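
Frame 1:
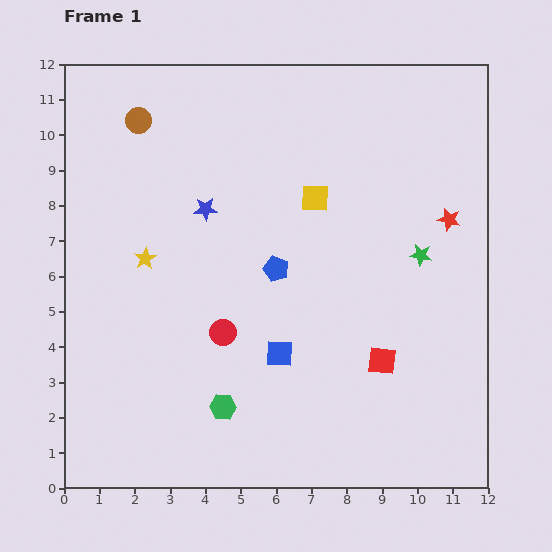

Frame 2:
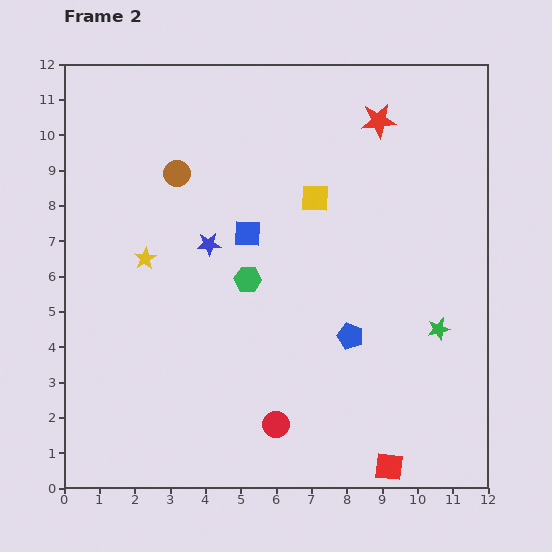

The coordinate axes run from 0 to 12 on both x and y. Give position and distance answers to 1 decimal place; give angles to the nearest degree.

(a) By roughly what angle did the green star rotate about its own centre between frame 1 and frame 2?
22° counter-clockwise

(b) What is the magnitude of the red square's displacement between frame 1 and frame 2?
3.0

The red square moved from (9.0, 3.6) to (9.2, 0.6), a distance of √(0.2² + 3.0²) ≈ 3.0.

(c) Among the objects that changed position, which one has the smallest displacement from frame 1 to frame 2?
the blue star

(moved 1.0)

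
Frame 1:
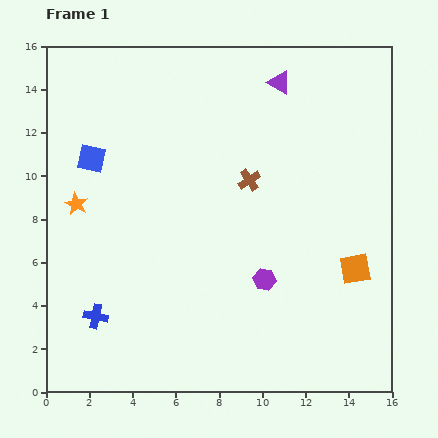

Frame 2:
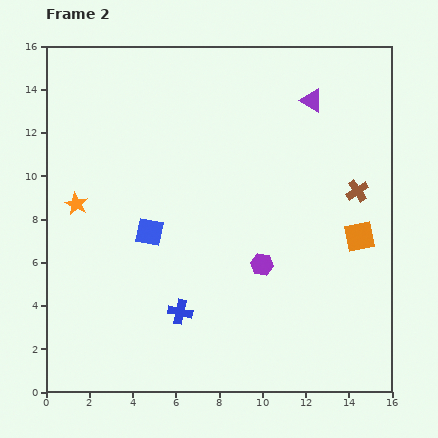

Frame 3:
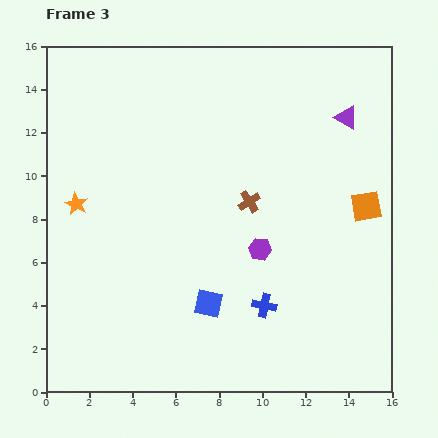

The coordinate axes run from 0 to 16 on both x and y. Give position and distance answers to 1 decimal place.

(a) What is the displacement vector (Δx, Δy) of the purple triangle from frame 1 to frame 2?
(1.5, -0.8)

The purple triangle was at (10.8, 14.3) in frame 1 and (12.3, 13.5) in frame 2.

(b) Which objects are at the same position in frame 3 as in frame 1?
the orange star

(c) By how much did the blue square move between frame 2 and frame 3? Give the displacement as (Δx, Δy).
(2.7, -3.3)

The blue square was at (4.8, 7.4) in frame 2 and (7.5, 4.1) in frame 3.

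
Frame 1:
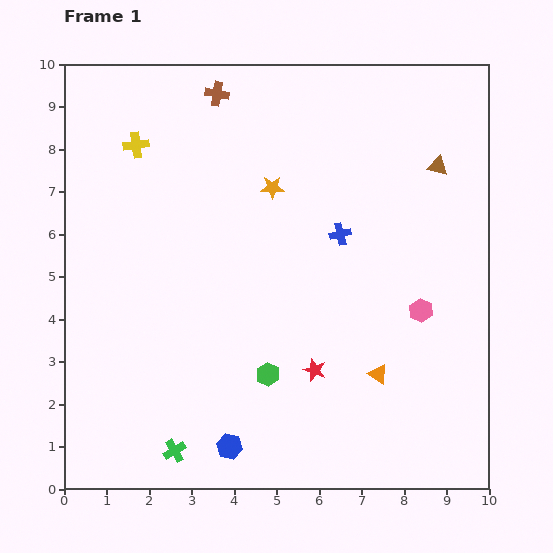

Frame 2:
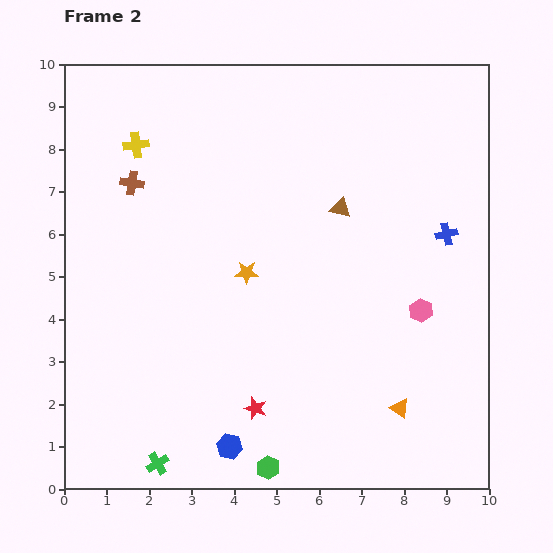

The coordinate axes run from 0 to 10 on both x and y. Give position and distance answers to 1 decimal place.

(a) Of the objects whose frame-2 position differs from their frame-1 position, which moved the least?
the green cross

(moved 0.5)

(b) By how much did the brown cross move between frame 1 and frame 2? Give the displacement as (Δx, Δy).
(-2.0, -2.1)

The brown cross was at (3.6, 9.3) in frame 1 and (1.6, 7.2) in frame 2.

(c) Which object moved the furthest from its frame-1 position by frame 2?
the brown cross

(moved 2.9; next 2.5)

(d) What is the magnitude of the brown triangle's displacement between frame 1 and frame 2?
2.5

The brown triangle moved from (8.8, 7.6) to (6.5, 6.6), a distance of √(2.3² + 1.0²) ≈ 2.5.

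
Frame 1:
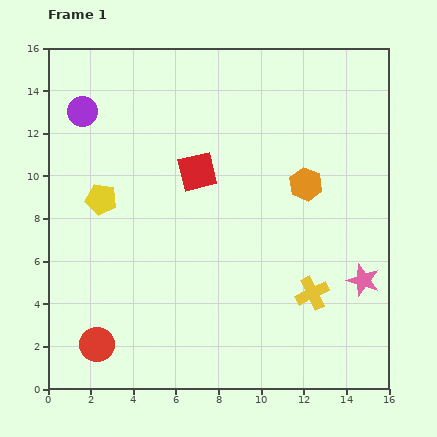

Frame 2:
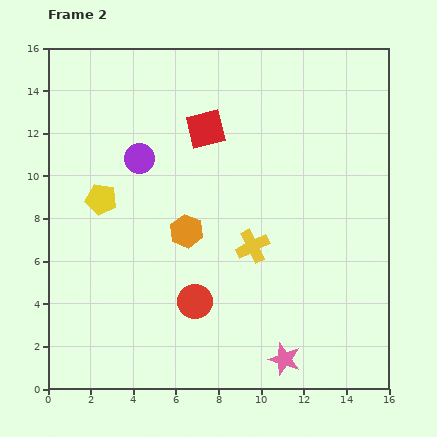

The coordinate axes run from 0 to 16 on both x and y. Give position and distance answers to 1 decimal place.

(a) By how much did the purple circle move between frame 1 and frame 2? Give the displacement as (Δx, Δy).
(2.7, -2.2)

The purple circle was at (1.6, 13.0) in frame 1 and (4.3, 10.8) in frame 2.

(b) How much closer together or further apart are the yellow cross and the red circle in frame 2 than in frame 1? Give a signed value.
-6.7

Distance in frame 1: 10.4. Distance in frame 2: 3.7.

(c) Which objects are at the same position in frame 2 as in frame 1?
the yellow pentagon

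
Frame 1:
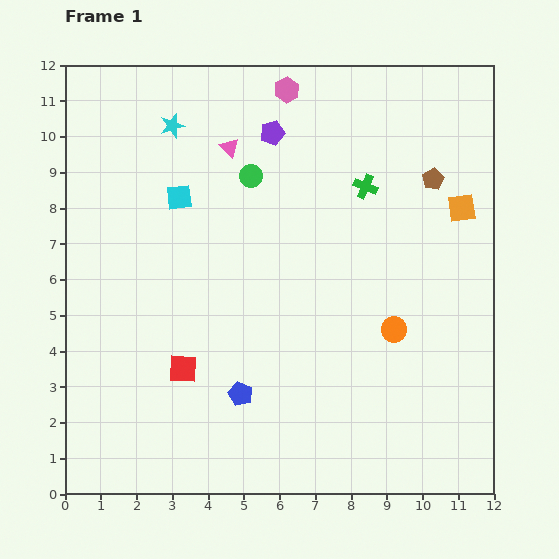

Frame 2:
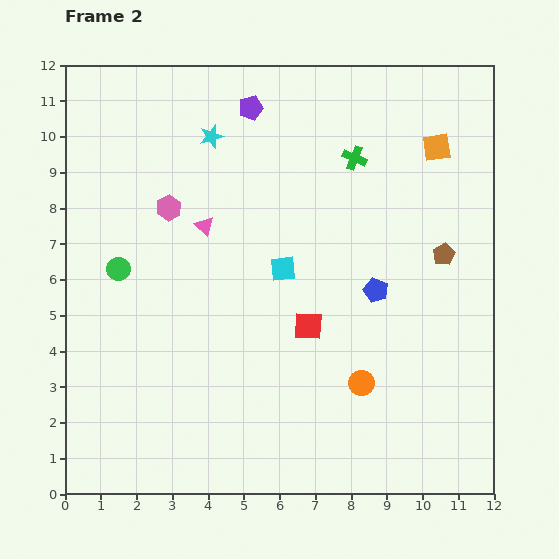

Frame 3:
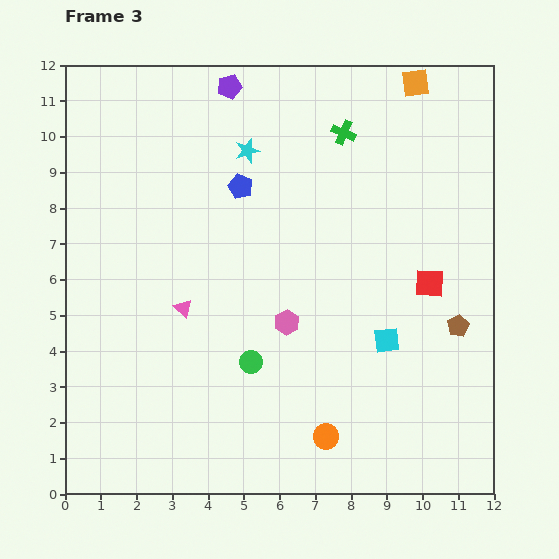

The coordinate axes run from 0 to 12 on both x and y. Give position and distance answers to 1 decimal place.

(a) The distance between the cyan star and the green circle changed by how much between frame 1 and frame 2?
+1.9

Distance in frame 1: 2.6. Distance in frame 2: 4.5.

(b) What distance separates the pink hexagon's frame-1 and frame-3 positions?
6.5

The pink hexagon moved from (6.2, 11.3) to (6.2, 4.8), a distance of √(0.0² + 6.5²) ≈ 6.5.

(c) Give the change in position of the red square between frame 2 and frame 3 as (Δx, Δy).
(3.4, 1.2)

The red square was at (6.8, 4.7) in frame 2 and (10.2, 5.9) in frame 3.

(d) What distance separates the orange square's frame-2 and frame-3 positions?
1.9

The orange square moved from (10.4, 9.7) to (9.8, 11.5), a distance of √(0.6² + 1.8²) ≈ 1.9.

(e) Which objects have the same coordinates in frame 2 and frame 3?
none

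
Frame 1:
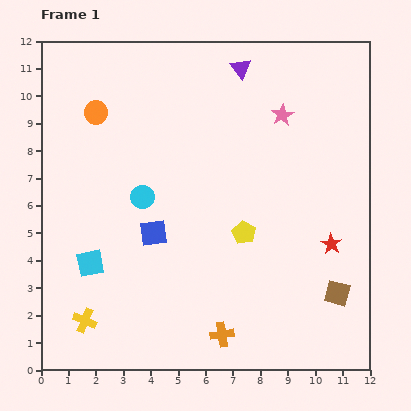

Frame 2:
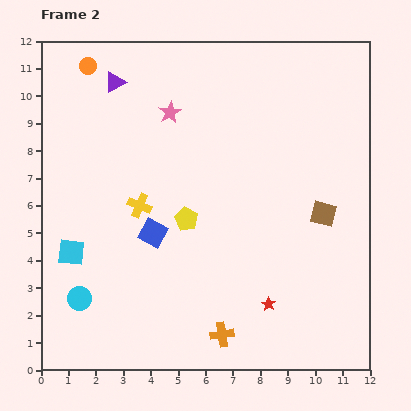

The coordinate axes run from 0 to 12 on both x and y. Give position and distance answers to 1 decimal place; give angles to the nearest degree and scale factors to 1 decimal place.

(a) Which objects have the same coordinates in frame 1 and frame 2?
the orange cross, the blue square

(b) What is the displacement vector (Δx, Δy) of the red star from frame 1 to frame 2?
(-2.3, -2.2)

The red star was at (10.6, 4.6) in frame 1 and (8.3, 2.4) in frame 2.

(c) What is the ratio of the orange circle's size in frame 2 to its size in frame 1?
0.7×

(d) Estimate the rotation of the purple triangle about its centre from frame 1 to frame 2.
37° clockwise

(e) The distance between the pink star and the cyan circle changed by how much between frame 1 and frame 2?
+1.7

Distance in frame 1: 5.9. Distance in frame 2: 7.6.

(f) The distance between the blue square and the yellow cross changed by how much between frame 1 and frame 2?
-3.0

Distance in frame 1: 4.1. Distance in frame 2: 1.1.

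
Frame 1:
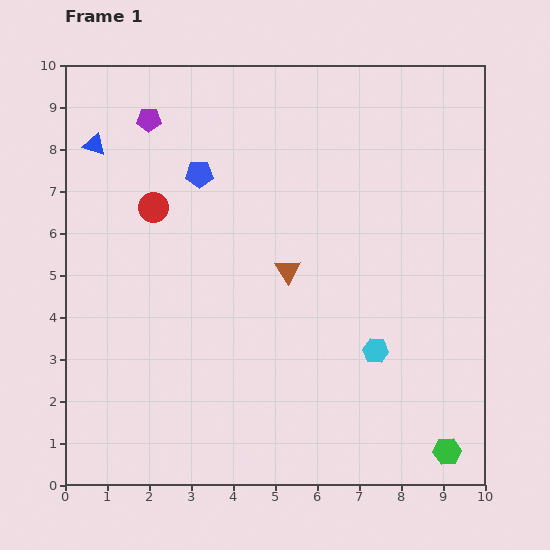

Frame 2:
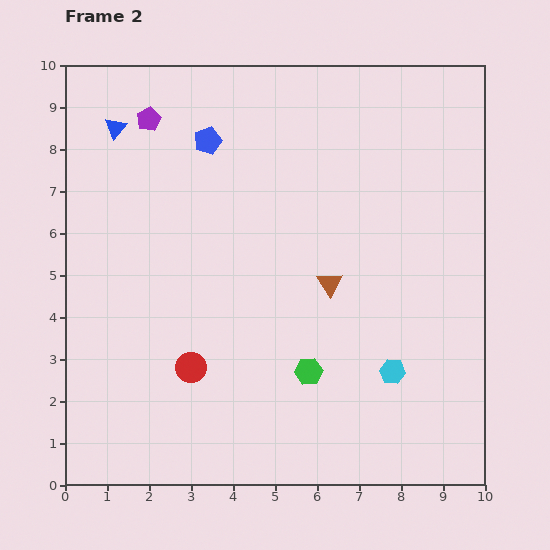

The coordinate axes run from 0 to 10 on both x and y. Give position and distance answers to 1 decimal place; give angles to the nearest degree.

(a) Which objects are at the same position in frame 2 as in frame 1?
the purple pentagon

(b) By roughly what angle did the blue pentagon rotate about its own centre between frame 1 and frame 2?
19° counter-clockwise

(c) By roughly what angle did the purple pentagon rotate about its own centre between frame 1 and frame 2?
29° counter-clockwise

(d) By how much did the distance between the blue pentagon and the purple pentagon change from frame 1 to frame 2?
-0.3

Distance in frame 1: 1.8. Distance in frame 2: 1.5.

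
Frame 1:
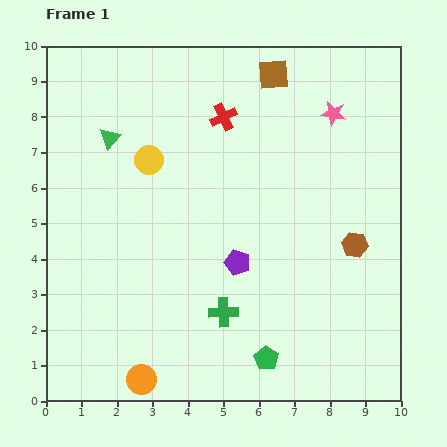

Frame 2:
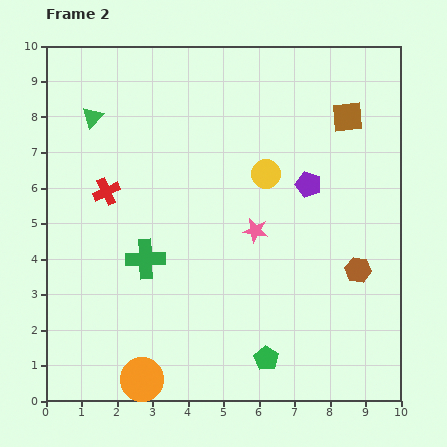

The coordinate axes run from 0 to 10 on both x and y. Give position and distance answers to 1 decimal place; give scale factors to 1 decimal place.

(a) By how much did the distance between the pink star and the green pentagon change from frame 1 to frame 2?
-3.6

Distance in frame 1: 7.2. Distance in frame 2: 3.6.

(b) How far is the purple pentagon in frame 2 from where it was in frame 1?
3.0

The purple pentagon moved from (5.4, 3.9) to (7.4, 6.1), a distance of √(2.0² + 2.2²) ≈ 3.0.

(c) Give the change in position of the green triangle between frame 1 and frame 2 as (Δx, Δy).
(-0.5, 0.6)

The green triangle was at (1.8, 7.4) in frame 1 and (1.3, 8.0) in frame 2.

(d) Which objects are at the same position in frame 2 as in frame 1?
the orange circle, the green pentagon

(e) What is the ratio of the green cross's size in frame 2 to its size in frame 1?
1.4×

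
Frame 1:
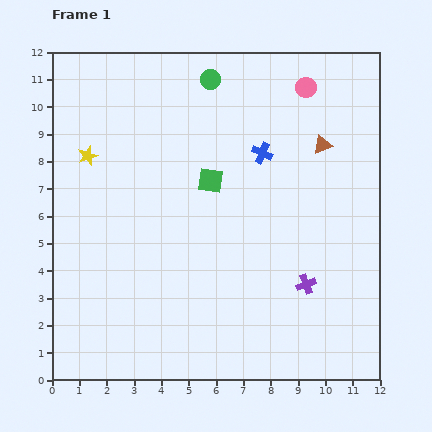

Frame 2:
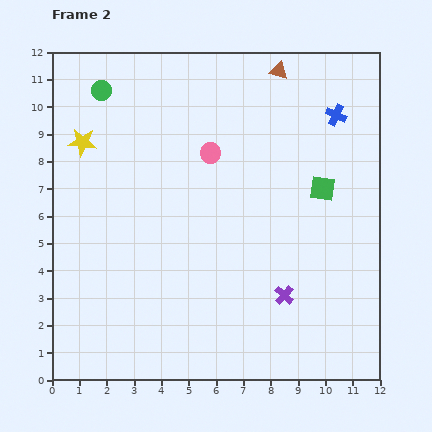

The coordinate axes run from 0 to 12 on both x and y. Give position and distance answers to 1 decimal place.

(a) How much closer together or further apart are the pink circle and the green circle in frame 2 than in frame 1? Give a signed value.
+1.1

Distance in frame 1: 3.5. Distance in frame 2: 4.6.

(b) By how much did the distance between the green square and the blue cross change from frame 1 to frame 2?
+0.6

Distance in frame 1: 2.1. Distance in frame 2: 2.7.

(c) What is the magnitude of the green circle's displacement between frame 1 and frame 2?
4.0

The green circle moved from (5.8, 11.0) to (1.8, 10.6), a distance of √(4.0² + 0.4²) ≈ 4.0.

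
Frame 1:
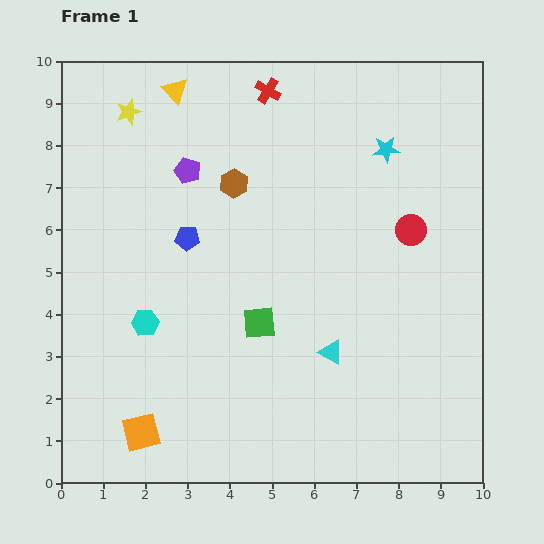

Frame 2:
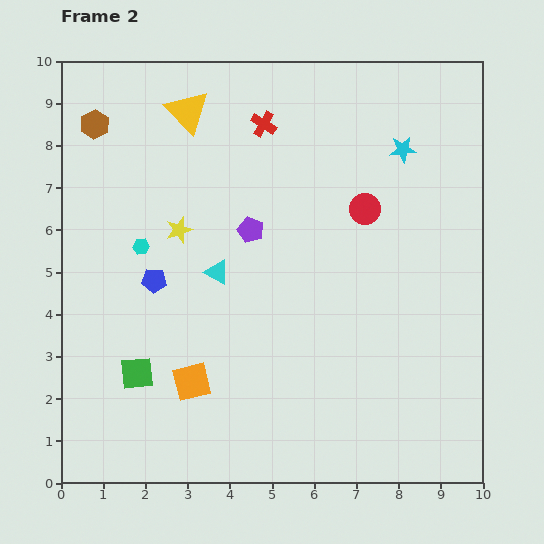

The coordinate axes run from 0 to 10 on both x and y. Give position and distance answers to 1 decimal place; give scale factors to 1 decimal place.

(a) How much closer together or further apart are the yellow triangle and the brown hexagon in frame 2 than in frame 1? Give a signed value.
-0.4

Distance in frame 1: 2.6. Distance in frame 2: 2.2.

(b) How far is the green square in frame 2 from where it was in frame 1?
3.1

The green square moved from (4.7, 3.8) to (1.8, 2.6), a distance of √(2.9² + 1.2²) ≈ 3.1.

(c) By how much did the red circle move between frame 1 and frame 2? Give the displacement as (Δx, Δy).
(-1.1, 0.5)

The red circle was at (8.3, 6.0) in frame 1 and (7.2, 6.5) in frame 2.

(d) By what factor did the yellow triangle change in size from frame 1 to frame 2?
1.7×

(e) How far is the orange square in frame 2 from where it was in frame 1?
1.7

The orange square moved from (1.9, 1.2) to (3.1, 2.4), a distance of √(1.2² + 1.2²) ≈ 1.7.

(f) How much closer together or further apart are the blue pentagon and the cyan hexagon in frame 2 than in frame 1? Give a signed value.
-1.3

Distance in frame 1: 2.2. Distance in frame 2: 0.9.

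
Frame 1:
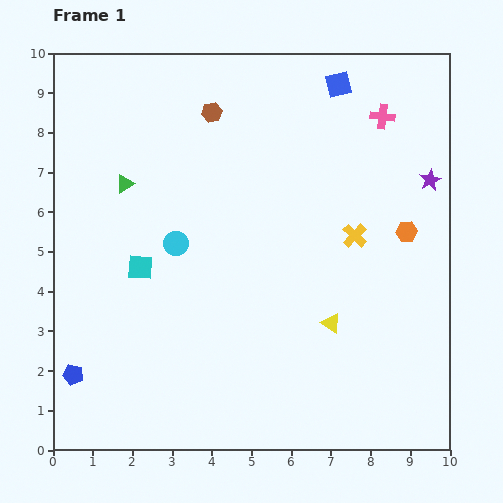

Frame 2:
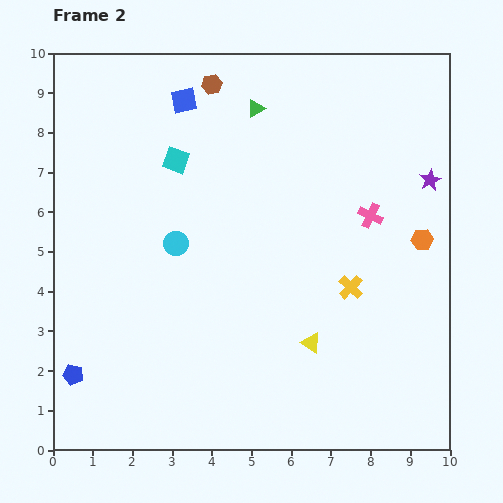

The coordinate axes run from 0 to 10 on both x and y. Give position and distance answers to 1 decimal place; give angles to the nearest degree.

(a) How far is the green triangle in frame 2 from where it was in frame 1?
3.8

The green triangle moved from (1.8, 6.7) to (5.1, 8.6), a distance of √(3.3² + 1.9²) ≈ 3.8.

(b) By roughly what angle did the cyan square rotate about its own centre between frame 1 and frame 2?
17° clockwise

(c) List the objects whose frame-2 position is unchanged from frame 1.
the blue pentagon, the purple star, the cyan circle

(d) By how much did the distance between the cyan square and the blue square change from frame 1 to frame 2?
-5.3

Distance in frame 1: 6.8. Distance in frame 2: 1.5.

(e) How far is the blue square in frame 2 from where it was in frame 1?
3.9

The blue square moved from (7.2, 9.2) to (3.3, 8.8), a distance of √(3.9² + 0.4²) ≈ 3.9.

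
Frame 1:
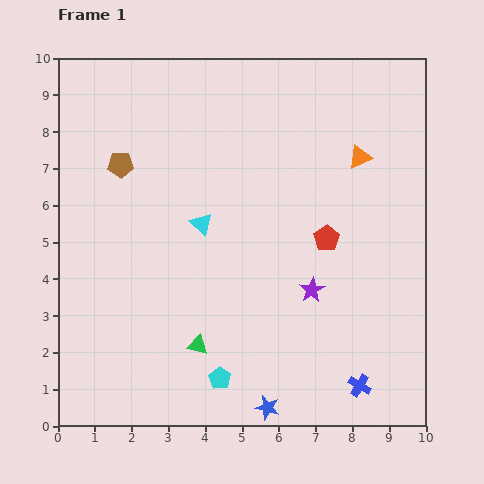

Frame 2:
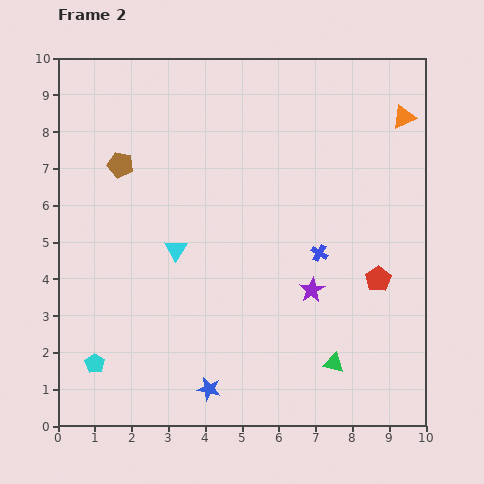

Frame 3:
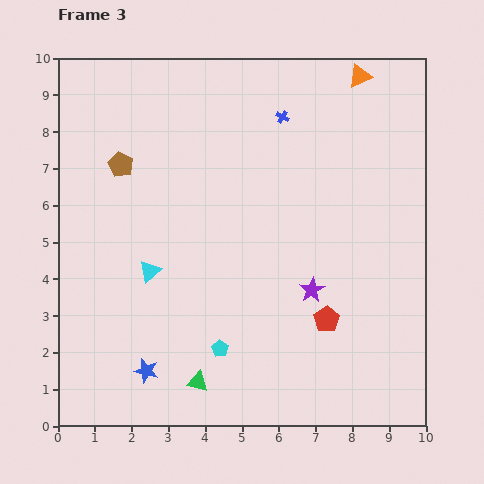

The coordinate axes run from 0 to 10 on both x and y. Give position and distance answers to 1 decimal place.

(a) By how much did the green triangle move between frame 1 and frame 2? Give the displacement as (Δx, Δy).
(3.7, -0.5)

The green triangle was at (3.8, 2.2) in frame 1 and (7.5, 1.7) in frame 2.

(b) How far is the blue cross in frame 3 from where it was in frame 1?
7.6

The blue cross moved from (8.2, 1.1) to (6.1, 8.4), a distance of √(2.1² + 7.3²) ≈ 7.6.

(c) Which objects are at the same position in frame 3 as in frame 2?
the purple star, the brown pentagon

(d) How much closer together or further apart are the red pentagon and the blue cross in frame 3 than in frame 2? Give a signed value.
+3.9

Distance in frame 2: 1.7. Distance in frame 3: 5.6.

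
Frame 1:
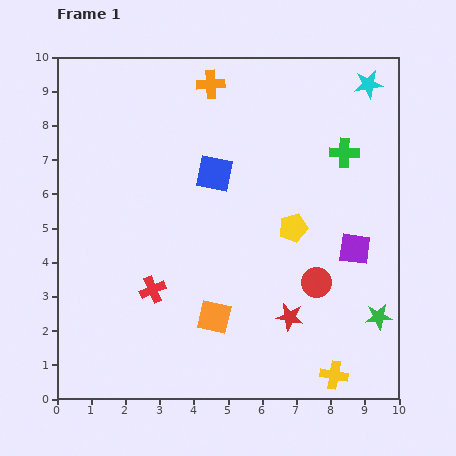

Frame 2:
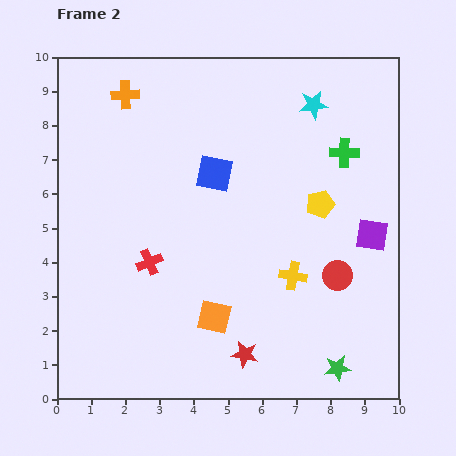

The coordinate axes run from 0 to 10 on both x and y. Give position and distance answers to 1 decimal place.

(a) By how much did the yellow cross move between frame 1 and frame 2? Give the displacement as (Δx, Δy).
(-1.2, 2.9)

The yellow cross was at (8.1, 0.7) in frame 1 and (6.9, 3.6) in frame 2.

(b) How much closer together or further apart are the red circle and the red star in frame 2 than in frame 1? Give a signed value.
+2.2

Distance in frame 1: 1.3. Distance in frame 2: 3.5.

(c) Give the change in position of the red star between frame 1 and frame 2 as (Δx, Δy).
(-1.3, -1.1)

The red star was at (6.8, 2.4) in frame 1 and (5.5, 1.3) in frame 2.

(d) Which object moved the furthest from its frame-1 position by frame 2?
the yellow cross

(moved 3.1; next 2.5)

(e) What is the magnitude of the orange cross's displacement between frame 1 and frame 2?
2.5

The orange cross moved from (4.5, 9.2) to (2.0, 8.9), a distance of √(2.5² + 0.3²) ≈ 2.5.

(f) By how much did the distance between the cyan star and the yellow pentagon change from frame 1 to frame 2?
-1.8

Distance in frame 1: 4.7. Distance in frame 2: 2.9.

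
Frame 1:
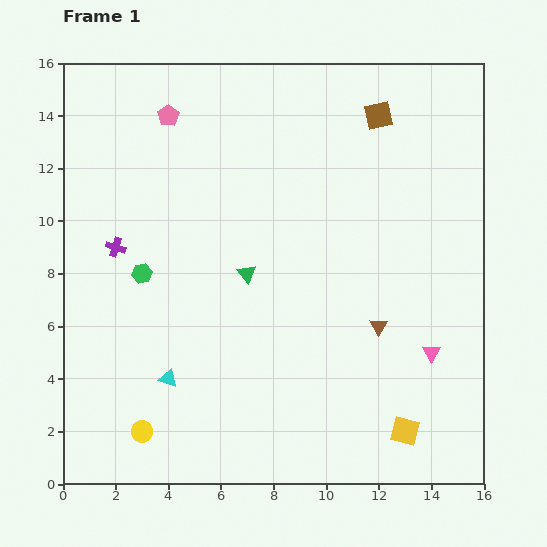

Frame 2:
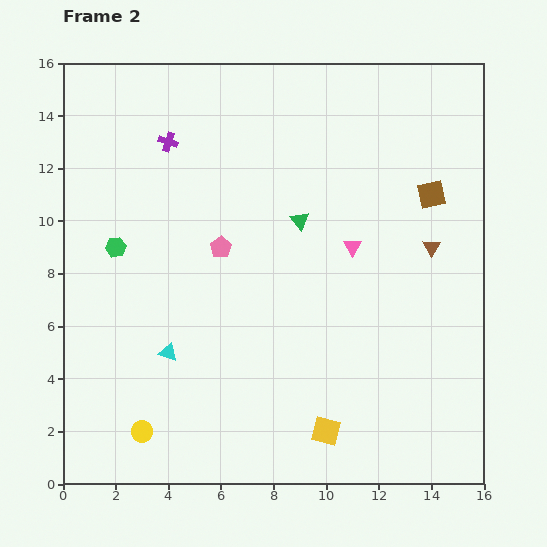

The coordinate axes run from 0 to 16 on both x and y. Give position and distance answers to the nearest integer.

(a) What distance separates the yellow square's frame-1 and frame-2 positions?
3

The yellow square moved from (13, 2) to (10, 2), a distance of √(3² + 0²) ≈ 3.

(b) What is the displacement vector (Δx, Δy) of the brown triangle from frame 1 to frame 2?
(2, 3)

The brown triangle was at (12, 6) in frame 1 and (14, 9) in frame 2.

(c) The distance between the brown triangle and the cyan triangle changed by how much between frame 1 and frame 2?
+3

Distance in frame 1: 8. Distance in frame 2: 11.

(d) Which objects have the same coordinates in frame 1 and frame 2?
the yellow circle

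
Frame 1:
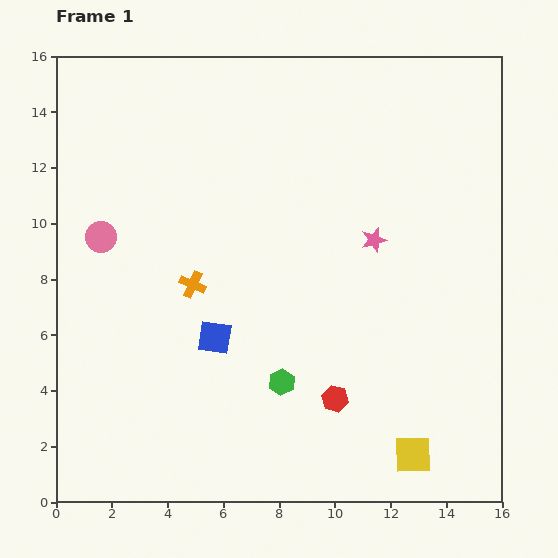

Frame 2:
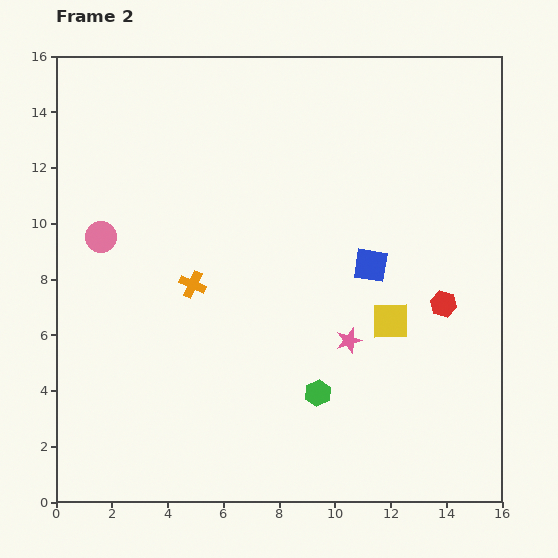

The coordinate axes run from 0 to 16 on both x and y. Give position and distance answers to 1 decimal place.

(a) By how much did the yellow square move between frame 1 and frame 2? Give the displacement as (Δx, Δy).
(-0.8, 4.8)

The yellow square was at (12.8, 1.7) in frame 1 and (12.0, 6.5) in frame 2.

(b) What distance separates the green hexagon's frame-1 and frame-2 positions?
1.4

The green hexagon moved from (8.1, 4.3) to (9.4, 3.9), a distance of √(1.3² + 0.4²) ≈ 1.4.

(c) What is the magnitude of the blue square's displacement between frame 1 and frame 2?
6.2

The blue square moved from (5.7, 5.9) to (11.3, 8.5), a distance of √(5.6² + 2.6²) ≈ 6.2.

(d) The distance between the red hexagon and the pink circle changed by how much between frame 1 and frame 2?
+2.3

Distance in frame 1: 10.2. Distance in frame 2: 12.5.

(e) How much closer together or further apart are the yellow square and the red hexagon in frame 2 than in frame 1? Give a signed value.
-1.4

Distance in frame 1: 3.4. Distance in frame 2: 2.0.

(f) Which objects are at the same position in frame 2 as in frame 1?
the orange cross, the pink circle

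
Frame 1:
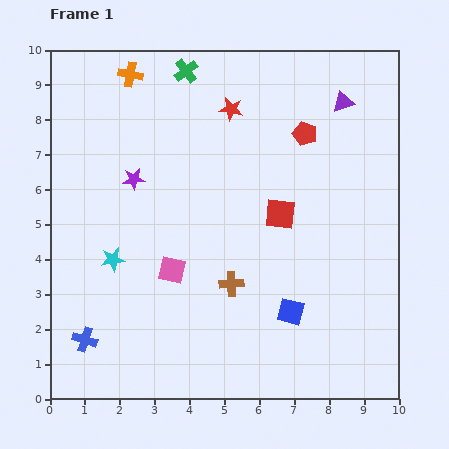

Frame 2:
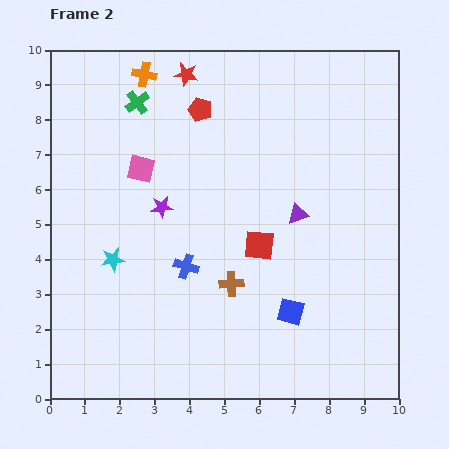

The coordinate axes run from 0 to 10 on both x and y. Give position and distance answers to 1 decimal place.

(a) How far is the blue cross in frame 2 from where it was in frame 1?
3.6

The blue cross moved from (1.0, 1.7) to (3.9, 3.8), a distance of √(2.9² + 2.1²) ≈ 3.6.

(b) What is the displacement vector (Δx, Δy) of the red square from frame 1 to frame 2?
(-0.6, -0.9)

The red square was at (6.6, 5.3) in frame 1 and (6.0, 4.4) in frame 2.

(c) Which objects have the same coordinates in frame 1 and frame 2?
the blue square, the brown cross, the cyan star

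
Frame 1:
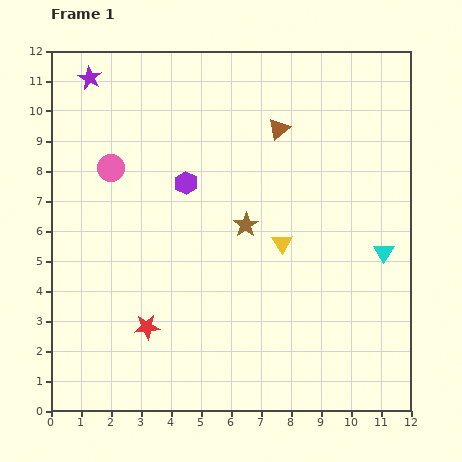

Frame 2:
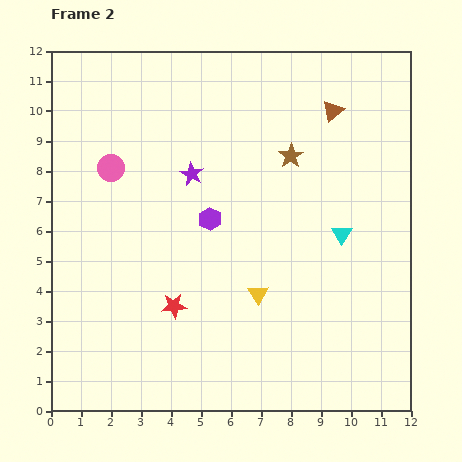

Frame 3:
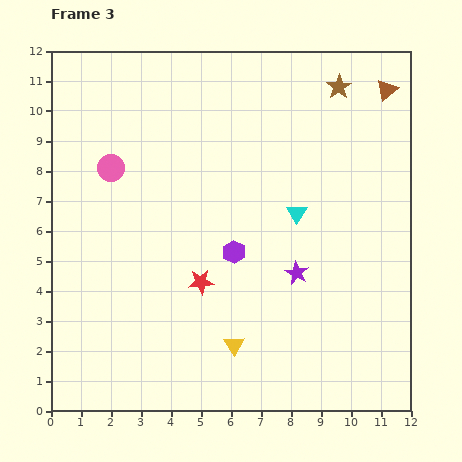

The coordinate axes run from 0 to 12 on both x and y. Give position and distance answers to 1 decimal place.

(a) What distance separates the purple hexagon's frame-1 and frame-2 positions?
1.4

The purple hexagon moved from (4.5, 7.6) to (5.3, 6.4), a distance of √(0.8² + 1.2²) ≈ 1.4.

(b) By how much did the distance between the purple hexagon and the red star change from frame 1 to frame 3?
-3.5

Distance in frame 1: 5.0. Distance in frame 3: 1.5.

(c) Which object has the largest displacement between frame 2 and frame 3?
the purple star

(moved 4.8; next 2.8)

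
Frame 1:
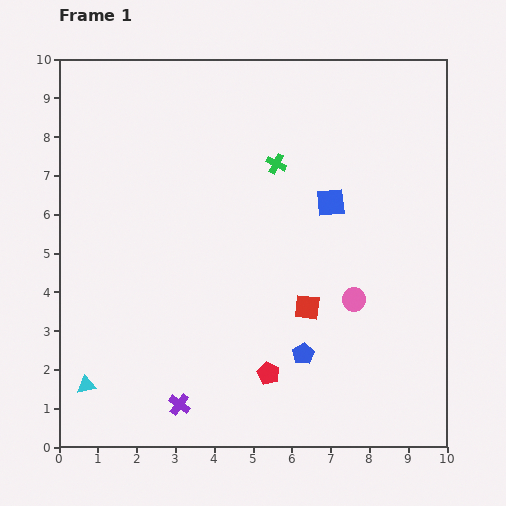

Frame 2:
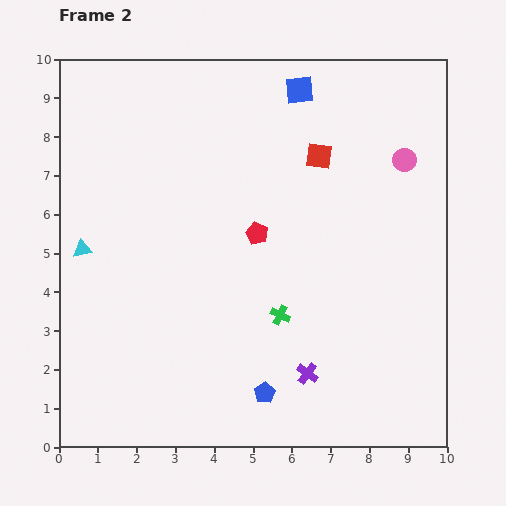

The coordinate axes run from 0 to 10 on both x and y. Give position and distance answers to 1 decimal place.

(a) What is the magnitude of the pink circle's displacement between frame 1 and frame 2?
3.8

The pink circle moved from (7.6, 3.8) to (8.9, 7.4), a distance of √(1.3² + 3.6²) ≈ 3.8.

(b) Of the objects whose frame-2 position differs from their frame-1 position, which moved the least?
the blue pentagon

(moved 1.4)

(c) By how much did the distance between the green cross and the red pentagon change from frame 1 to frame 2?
-3.2

Distance in frame 1: 5.4. Distance in frame 2: 2.2.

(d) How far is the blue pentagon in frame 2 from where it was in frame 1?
1.4

The blue pentagon moved from (6.3, 2.4) to (5.3, 1.4), a distance of √(1.0² + 1.0²) ≈ 1.4.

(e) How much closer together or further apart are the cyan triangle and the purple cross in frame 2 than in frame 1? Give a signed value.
+4.1

Distance in frame 1: 2.5. Distance in frame 2: 6.6.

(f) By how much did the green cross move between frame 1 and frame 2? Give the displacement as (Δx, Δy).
(0.1, -3.9)

The green cross was at (5.6, 7.3) in frame 1 and (5.7, 3.4) in frame 2.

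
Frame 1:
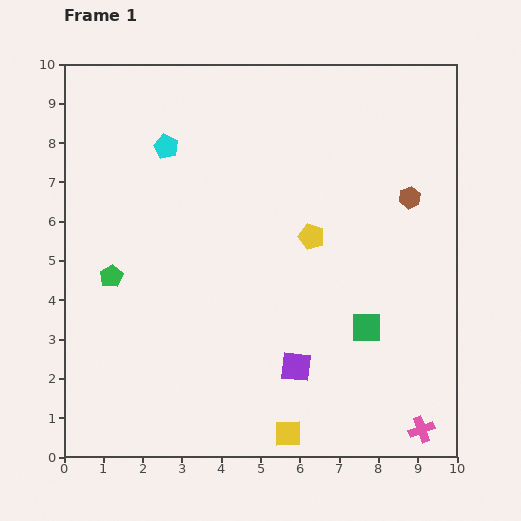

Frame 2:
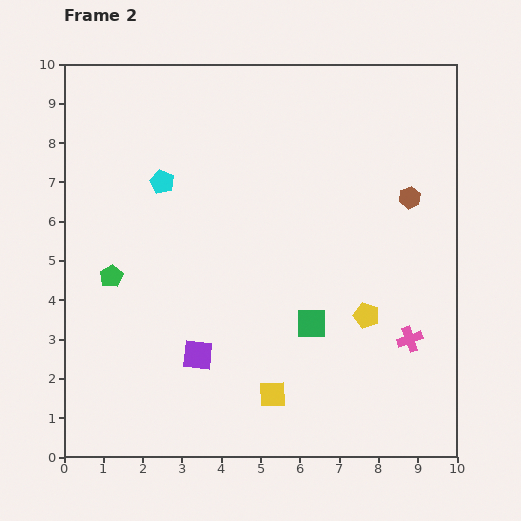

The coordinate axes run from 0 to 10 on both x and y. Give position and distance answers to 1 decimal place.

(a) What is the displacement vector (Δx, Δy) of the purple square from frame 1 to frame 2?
(-2.5, 0.3)

The purple square was at (5.9, 2.3) in frame 1 and (3.4, 2.6) in frame 2.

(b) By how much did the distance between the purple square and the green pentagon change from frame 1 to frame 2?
-2.2

Distance in frame 1: 5.2. Distance in frame 2: 3.0.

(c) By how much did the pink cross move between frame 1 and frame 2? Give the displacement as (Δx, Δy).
(-0.3, 2.3)

The pink cross was at (9.1, 0.7) in frame 1 and (8.8, 3.0) in frame 2.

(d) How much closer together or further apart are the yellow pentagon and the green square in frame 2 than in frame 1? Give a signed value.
-1.3

Distance in frame 1: 2.7. Distance in frame 2: 1.4.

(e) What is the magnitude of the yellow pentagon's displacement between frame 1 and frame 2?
2.4

The yellow pentagon moved from (6.3, 5.6) to (7.7, 3.6), a distance of √(1.4² + 2.0²) ≈ 2.4.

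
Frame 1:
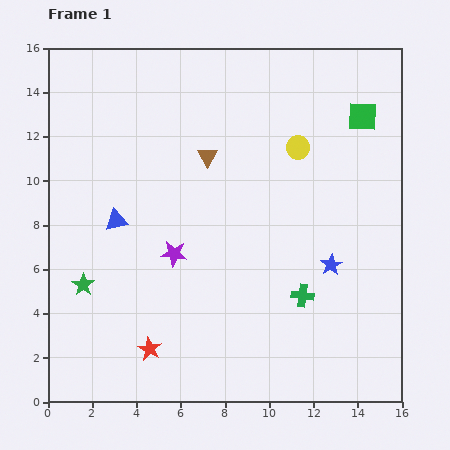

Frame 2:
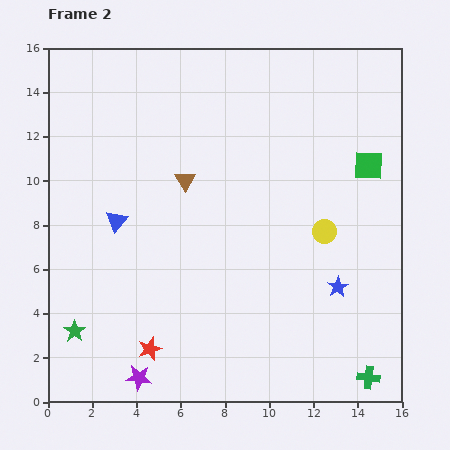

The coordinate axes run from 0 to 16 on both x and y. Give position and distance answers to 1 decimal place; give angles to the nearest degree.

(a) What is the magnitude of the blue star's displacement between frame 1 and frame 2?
1.0

The blue star moved from (12.8, 6.2) to (13.1, 5.2), a distance of √(0.3² + 1.0²) ≈ 1.0.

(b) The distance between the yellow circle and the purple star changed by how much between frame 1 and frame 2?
+3.3

Distance in frame 1: 7.4. Distance in frame 2: 10.7.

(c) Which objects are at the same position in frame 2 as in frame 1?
the blue triangle, the red star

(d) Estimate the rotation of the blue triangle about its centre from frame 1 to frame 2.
37° counter-clockwise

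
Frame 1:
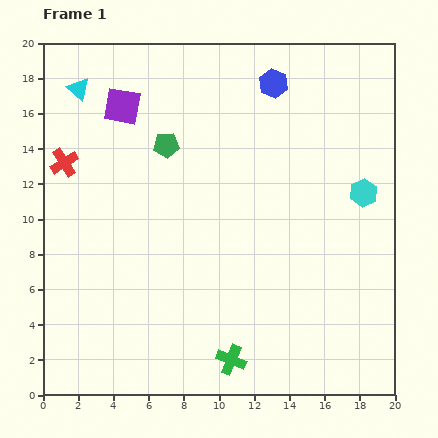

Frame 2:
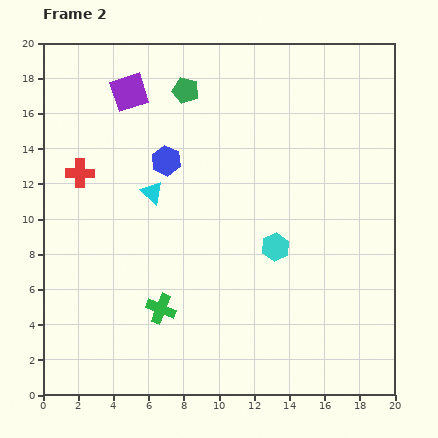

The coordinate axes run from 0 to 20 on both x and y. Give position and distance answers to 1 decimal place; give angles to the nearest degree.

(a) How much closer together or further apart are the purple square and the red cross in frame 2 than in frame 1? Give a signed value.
+0.8

Distance in frame 1: 4.6. Distance in frame 2: 5.4.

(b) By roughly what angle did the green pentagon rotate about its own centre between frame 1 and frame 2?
20° clockwise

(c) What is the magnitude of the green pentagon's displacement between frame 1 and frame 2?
3.3

The green pentagon moved from (7.0, 14.2) to (8.1, 17.3), a distance of √(1.1² + 3.1²) ≈ 3.3.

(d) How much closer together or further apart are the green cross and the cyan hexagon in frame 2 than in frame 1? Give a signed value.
-4.7

Distance in frame 1: 12.1. Distance in frame 2: 7.4.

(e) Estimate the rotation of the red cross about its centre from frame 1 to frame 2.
33° clockwise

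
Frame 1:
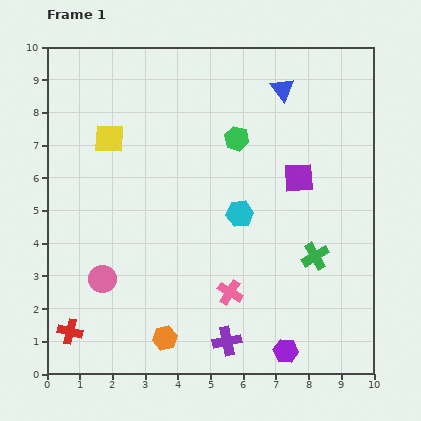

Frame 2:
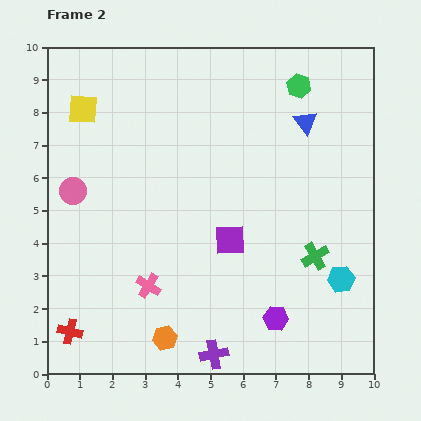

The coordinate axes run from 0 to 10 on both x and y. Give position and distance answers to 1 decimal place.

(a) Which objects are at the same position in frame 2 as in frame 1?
the green cross, the red cross, the orange hexagon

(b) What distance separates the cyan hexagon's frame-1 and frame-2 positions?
3.7

The cyan hexagon moved from (5.9, 4.9) to (9.0, 2.9), a distance of √(3.1² + 2.0²) ≈ 3.7.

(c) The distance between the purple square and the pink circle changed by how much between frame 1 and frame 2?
-1.8

Distance in frame 1: 6.8. Distance in frame 2: 5.0.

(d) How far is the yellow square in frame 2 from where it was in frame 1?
1.2

The yellow square moved from (1.9, 7.2) to (1.1, 8.1), a distance of √(0.8² + 0.9²) ≈ 1.2.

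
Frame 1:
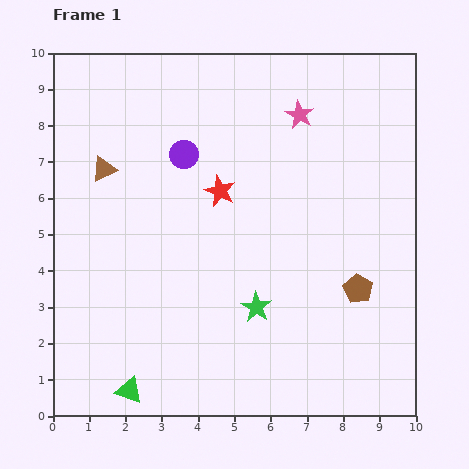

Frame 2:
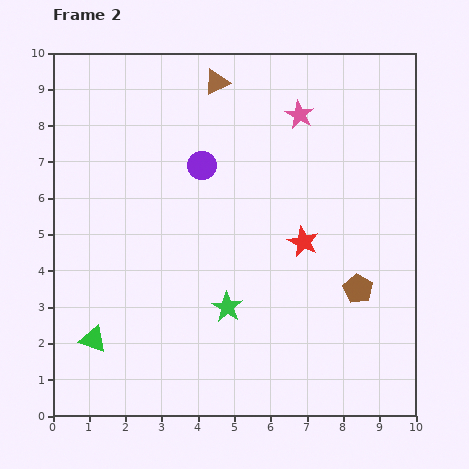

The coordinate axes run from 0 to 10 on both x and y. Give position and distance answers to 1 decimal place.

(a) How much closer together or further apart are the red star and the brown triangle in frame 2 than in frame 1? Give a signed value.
+1.7

Distance in frame 1: 3.3. Distance in frame 2: 5.0.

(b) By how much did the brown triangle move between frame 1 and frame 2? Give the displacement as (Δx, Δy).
(3.1, 2.4)

The brown triangle was at (1.4, 6.8) in frame 1 and (4.5, 9.2) in frame 2.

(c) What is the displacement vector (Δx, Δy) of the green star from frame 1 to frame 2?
(-0.8, 0.0)

The green star was at (5.6, 3.0) in frame 1 and (4.8, 3.0) in frame 2.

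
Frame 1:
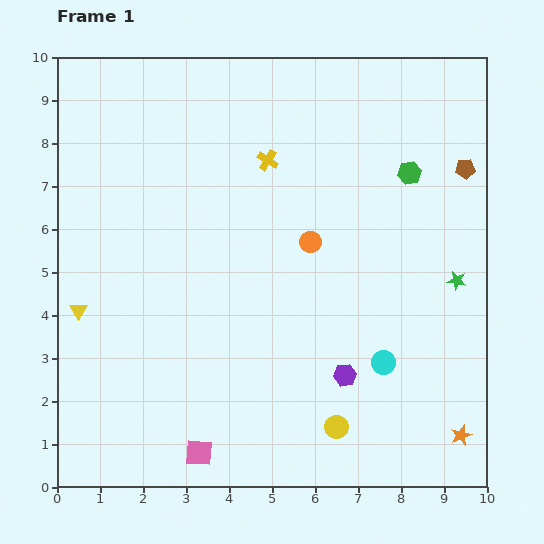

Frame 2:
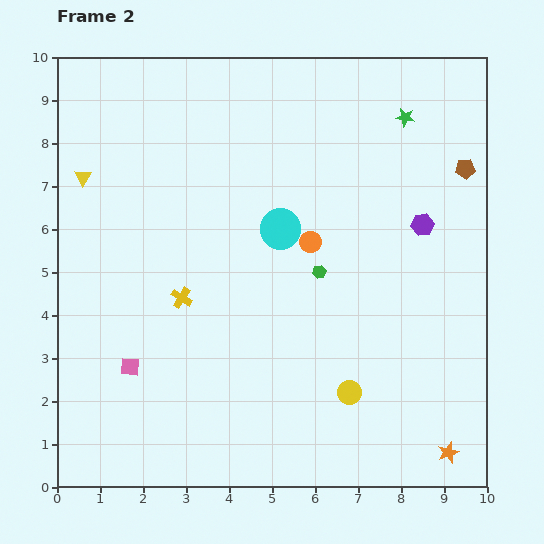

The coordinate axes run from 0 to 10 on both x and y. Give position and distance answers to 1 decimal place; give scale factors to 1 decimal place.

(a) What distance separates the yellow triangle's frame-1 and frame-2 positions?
3.1

The yellow triangle moved from (0.5, 4.1) to (0.6, 7.2), a distance of √(0.1² + 3.1²) ≈ 3.1.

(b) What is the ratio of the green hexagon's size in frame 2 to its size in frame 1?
0.6×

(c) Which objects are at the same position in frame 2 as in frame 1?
the orange circle, the brown pentagon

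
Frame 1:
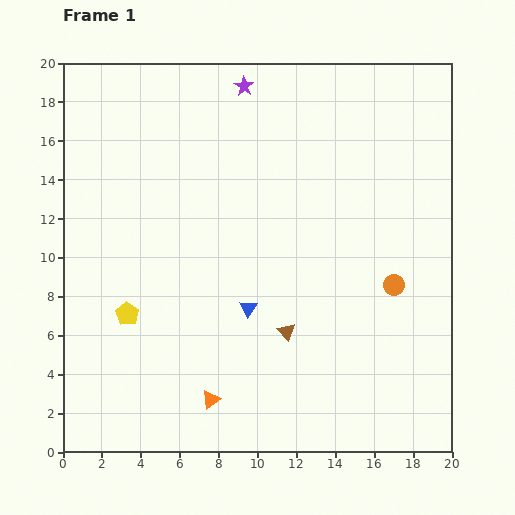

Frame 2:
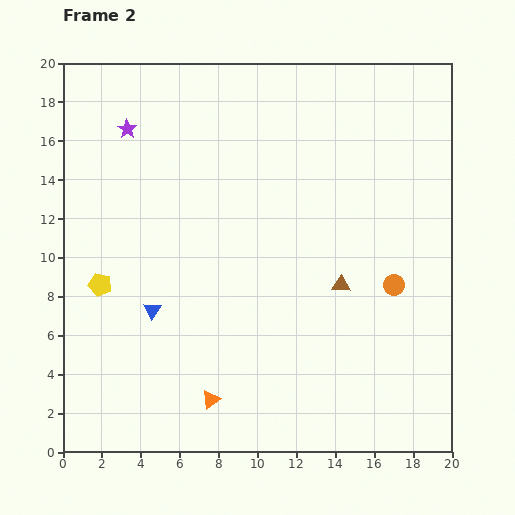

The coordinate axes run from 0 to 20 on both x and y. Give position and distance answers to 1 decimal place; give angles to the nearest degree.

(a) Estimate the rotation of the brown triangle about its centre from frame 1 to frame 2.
44° counter-clockwise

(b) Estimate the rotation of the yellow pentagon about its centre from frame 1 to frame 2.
20° counter-clockwise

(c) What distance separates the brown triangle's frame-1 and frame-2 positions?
3.7

The brown triangle moved from (11.5, 6.2) to (14.3, 8.6), a distance of √(2.8² + 2.4²) ≈ 3.7.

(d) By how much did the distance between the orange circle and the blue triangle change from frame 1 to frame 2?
+4.9

Distance in frame 1: 7.6. Distance in frame 2: 12.5.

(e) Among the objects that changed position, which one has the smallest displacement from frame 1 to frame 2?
the yellow pentagon

(moved 2.1)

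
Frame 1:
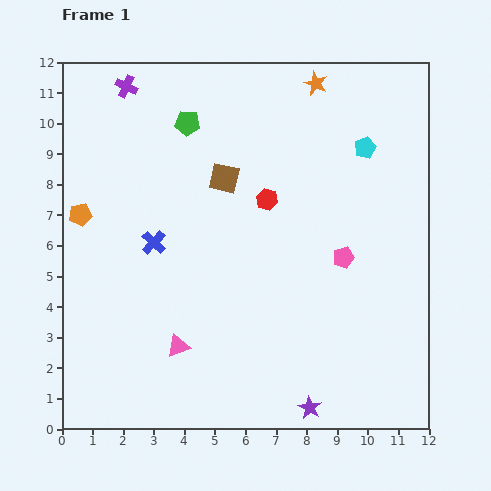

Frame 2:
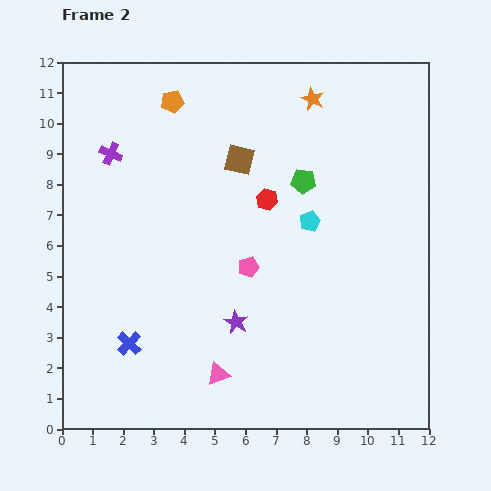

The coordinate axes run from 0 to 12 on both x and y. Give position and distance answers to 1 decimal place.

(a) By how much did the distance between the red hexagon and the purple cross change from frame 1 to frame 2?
-0.6

Distance in frame 1: 5.9. Distance in frame 2: 5.3.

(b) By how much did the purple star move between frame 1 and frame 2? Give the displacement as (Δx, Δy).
(-2.4, 2.8)

The purple star was at (8.1, 0.7) in frame 1 and (5.7, 3.5) in frame 2.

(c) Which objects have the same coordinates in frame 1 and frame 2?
the red hexagon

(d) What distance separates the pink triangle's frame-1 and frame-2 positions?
1.6

The pink triangle moved from (3.8, 2.7) to (5.1, 1.8), a distance of √(1.3² + 0.9²) ≈ 1.6.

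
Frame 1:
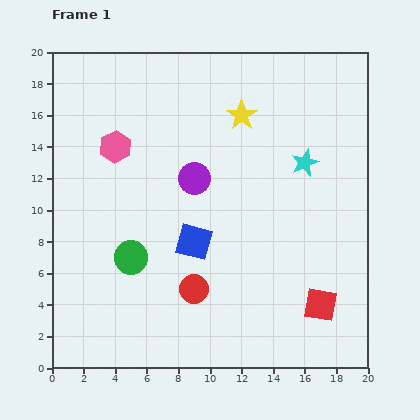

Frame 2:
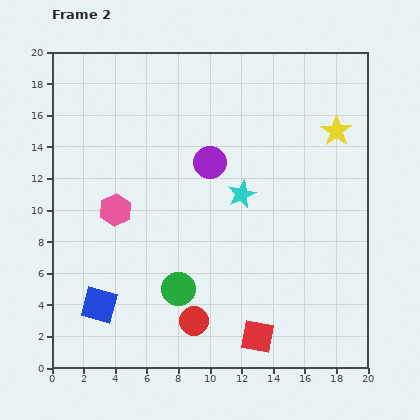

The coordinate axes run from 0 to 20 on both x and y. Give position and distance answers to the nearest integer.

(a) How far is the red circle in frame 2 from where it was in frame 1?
2

The red circle moved from (9, 5) to (9, 3), a distance of √(0² + 2²) ≈ 2.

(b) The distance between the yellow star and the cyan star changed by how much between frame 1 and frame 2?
+2

Distance in frame 1: 5. Distance in frame 2: 7.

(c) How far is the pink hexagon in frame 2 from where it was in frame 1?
4

The pink hexagon moved from (4, 14) to (4, 10), a distance of √(0² + 4²) ≈ 4.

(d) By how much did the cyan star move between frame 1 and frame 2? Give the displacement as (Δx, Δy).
(-4, -2)

The cyan star was at (16, 13) in frame 1 and (12, 11) in frame 2.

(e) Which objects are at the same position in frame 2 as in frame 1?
none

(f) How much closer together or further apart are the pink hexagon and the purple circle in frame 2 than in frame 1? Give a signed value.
+2

Distance in frame 1: 5. Distance in frame 2: 7.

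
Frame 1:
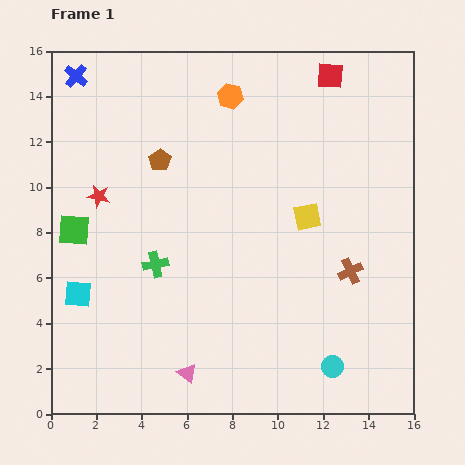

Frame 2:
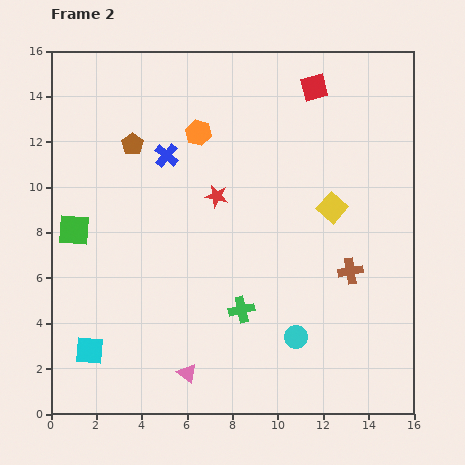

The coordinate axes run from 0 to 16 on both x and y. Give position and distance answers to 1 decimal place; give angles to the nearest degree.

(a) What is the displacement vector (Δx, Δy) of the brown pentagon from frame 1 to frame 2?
(-1.2, 0.7)

The brown pentagon was at (4.8, 11.2) in frame 1 and (3.6, 11.9) in frame 2.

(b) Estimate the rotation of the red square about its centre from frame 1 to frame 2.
19° counter-clockwise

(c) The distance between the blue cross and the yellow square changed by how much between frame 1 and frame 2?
-4.2

Distance in frame 1: 11.9. Distance in frame 2: 7.7.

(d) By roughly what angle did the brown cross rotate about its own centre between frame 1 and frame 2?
15° clockwise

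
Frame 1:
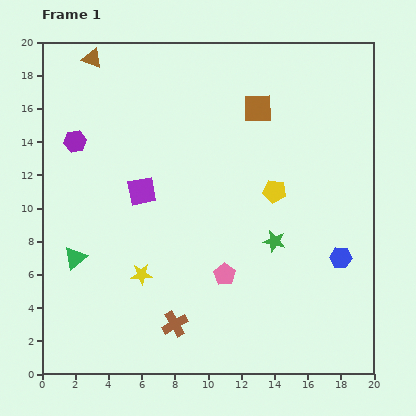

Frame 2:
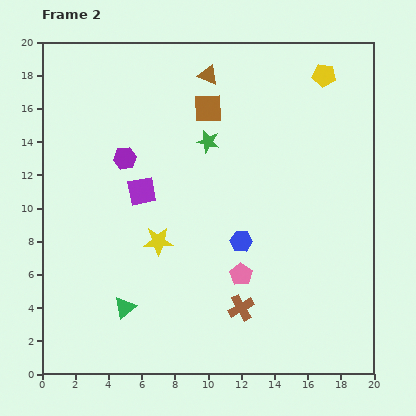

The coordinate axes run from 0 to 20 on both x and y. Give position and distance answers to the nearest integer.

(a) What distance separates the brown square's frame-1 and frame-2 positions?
3

The brown square moved from (13, 16) to (10, 16), a distance of √(3² + 0²) ≈ 3.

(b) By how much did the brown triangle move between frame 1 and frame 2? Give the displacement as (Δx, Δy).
(7, -1)

The brown triangle was at (3, 19) in frame 1 and (10, 18) in frame 2.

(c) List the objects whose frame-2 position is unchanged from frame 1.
the purple square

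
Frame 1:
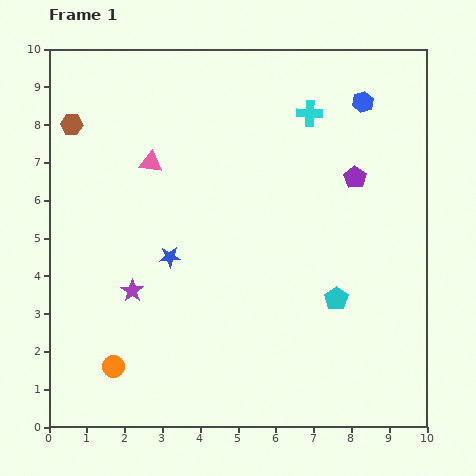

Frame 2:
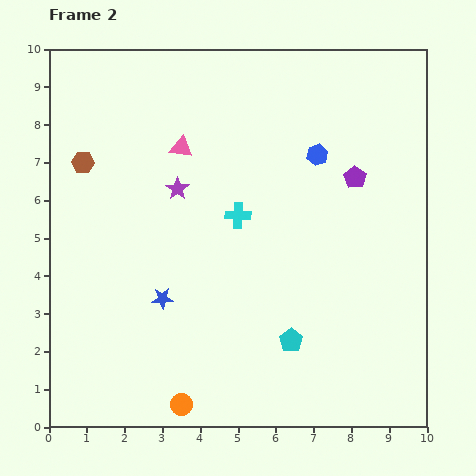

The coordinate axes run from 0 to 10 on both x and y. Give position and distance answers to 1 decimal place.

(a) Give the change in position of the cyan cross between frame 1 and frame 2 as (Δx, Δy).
(-1.9, -2.7)

The cyan cross was at (6.9, 8.3) in frame 1 and (5.0, 5.6) in frame 2.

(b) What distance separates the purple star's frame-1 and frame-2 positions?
3.0

The purple star moved from (2.2, 3.6) to (3.4, 6.3), a distance of √(1.2² + 2.7²) ≈ 3.0.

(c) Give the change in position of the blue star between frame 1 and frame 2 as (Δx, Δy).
(-0.2, -1.1)

The blue star was at (3.2, 4.5) in frame 1 and (3.0, 3.4) in frame 2.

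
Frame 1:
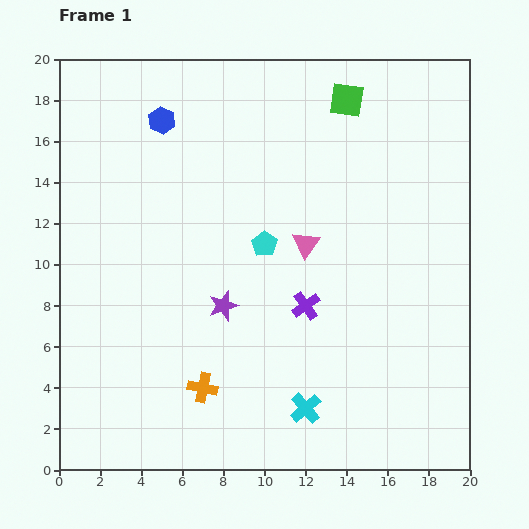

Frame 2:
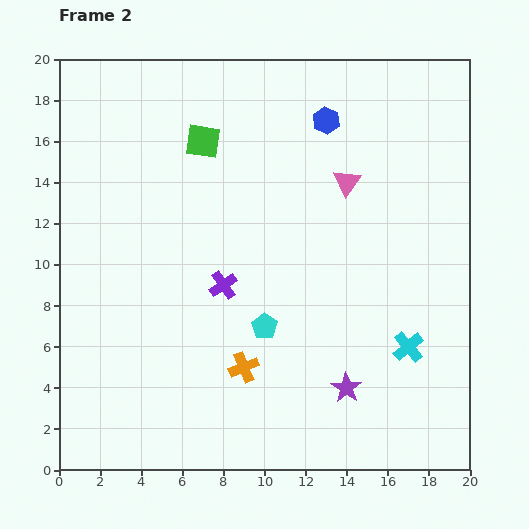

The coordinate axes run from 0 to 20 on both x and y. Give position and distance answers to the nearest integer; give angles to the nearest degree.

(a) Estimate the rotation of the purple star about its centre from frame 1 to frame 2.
20° counter-clockwise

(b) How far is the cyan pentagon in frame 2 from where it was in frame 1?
4

The cyan pentagon moved from (10, 11) to (10, 7), a distance of √(0² + 4²) ≈ 4.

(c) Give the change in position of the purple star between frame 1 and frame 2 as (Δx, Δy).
(6, -4)

The purple star was at (8, 8) in frame 1 and (14, 4) in frame 2.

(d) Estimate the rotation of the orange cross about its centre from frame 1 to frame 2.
35° counter-clockwise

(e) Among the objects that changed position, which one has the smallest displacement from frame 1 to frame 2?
the orange cross

(moved 2)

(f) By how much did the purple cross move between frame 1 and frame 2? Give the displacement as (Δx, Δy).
(-4, 1)

The purple cross was at (12, 8) in frame 1 and (8, 9) in frame 2.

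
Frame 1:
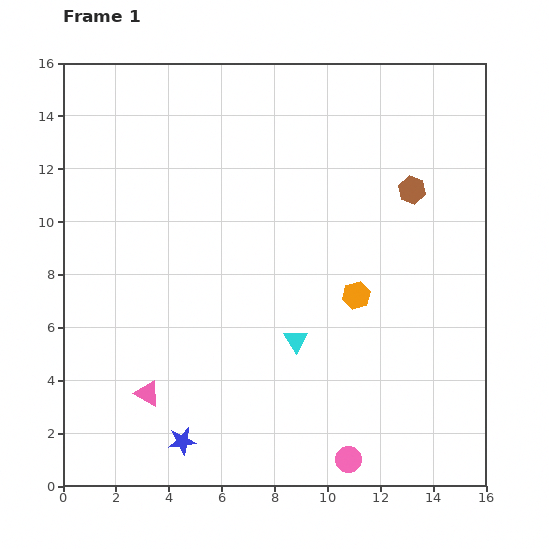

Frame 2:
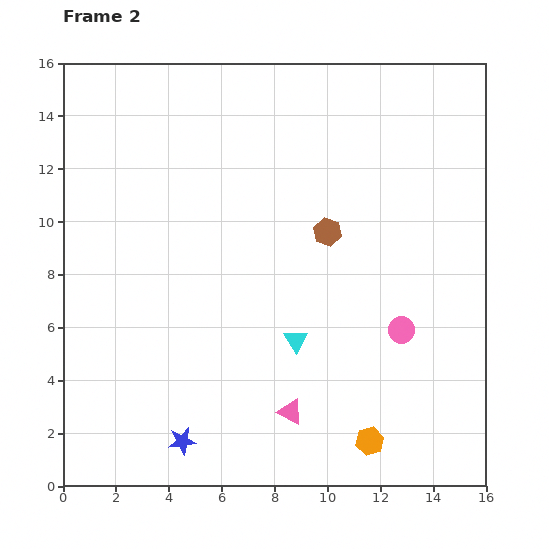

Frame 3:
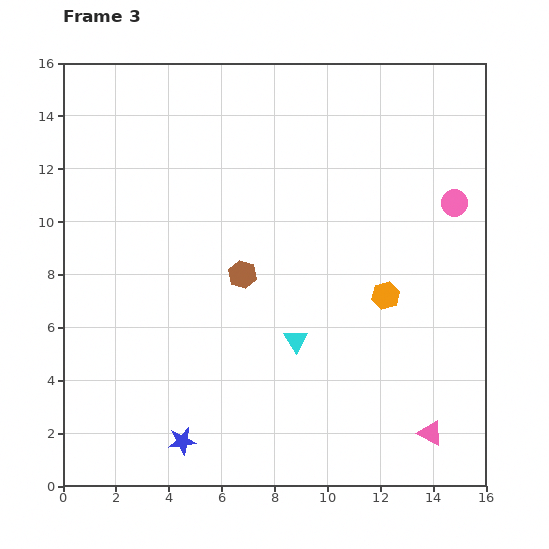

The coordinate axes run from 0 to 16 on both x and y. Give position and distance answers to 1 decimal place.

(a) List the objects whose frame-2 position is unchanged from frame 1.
the blue star, the cyan triangle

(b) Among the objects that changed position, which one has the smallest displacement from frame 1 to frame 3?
the orange hexagon

(moved 1.1)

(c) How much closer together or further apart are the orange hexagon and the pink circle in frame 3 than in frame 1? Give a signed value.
-1.8

Distance in frame 1: 6.2. Distance in frame 3: 4.4.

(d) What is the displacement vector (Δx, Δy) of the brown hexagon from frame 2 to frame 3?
(-3.2, -1.6)

The brown hexagon was at (10.0, 9.6) in frame 2 and (6.8, 8.0) in frame 3.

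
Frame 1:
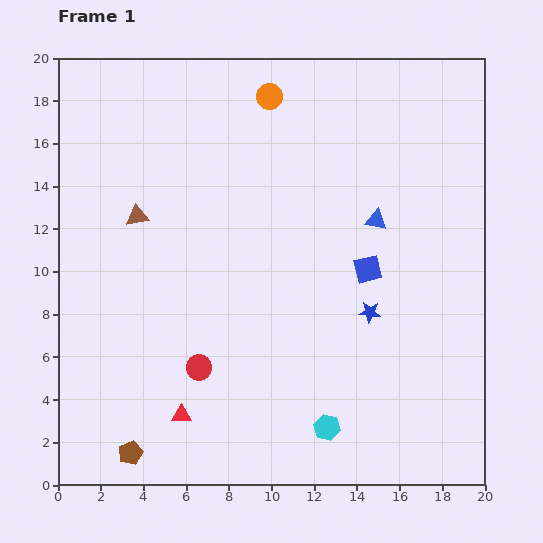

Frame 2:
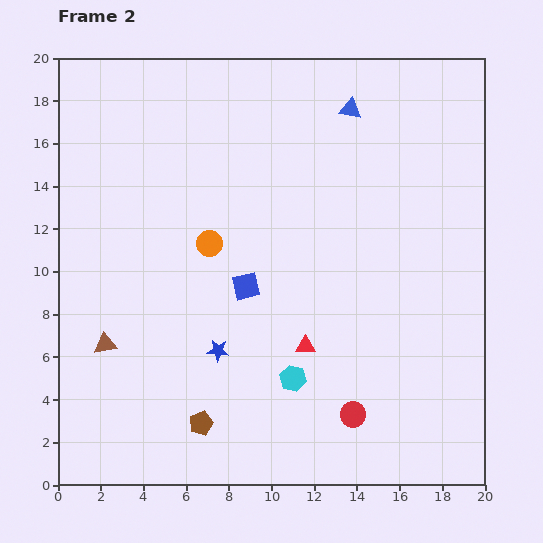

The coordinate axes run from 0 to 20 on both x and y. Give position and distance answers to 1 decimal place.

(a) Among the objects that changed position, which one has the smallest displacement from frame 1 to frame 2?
the cyan hexagon

(moved 2.8)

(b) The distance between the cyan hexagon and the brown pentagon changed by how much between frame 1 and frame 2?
-4.5

Distance in frame 1: 9.3. Distance in frame 2: 4.8.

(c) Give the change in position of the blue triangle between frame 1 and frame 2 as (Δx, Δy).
(-1.2, 5.2)

The blue triangle was at (14.9, 12.4) in frame 1 and (13.7, 17.6) in frame 2.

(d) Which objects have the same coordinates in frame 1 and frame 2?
none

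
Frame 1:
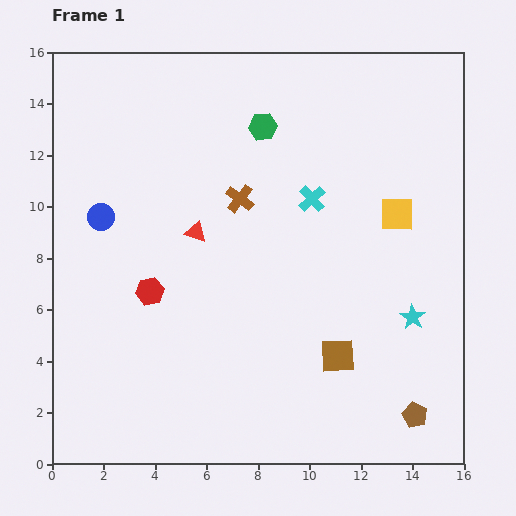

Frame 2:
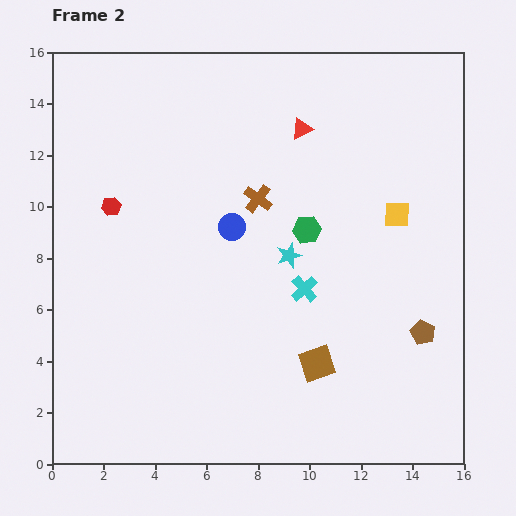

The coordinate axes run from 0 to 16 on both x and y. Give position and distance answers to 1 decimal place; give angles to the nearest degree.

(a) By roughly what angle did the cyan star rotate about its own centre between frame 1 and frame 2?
20° clockwise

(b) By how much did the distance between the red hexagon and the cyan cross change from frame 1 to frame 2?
+0.9

Distance in frame 1: 7.3. Distance in frame 2: 8.2.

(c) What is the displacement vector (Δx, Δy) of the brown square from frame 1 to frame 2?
(-0.8, -0.3)

The brown square was at (11.1, 4.2) in frame 1 and (10.3, 3.9) in frame 2.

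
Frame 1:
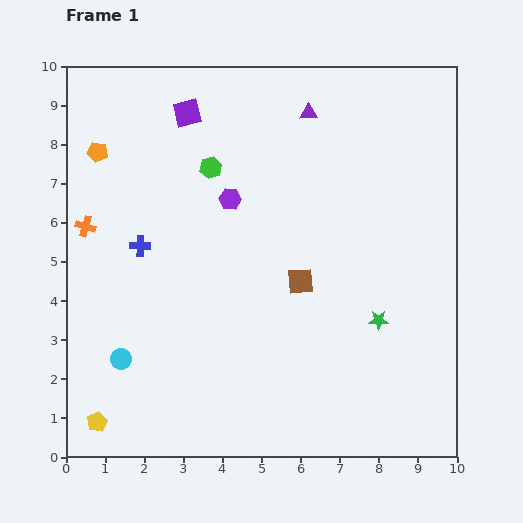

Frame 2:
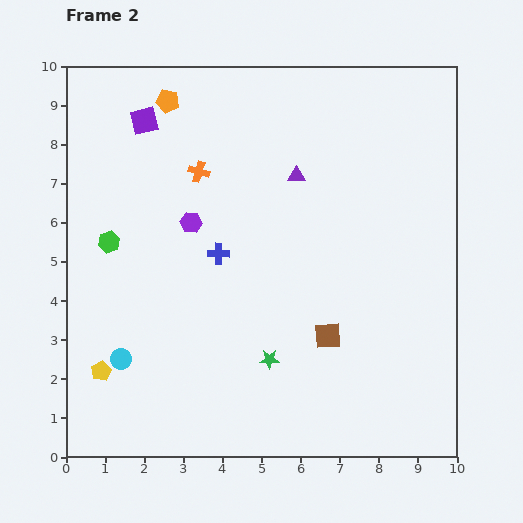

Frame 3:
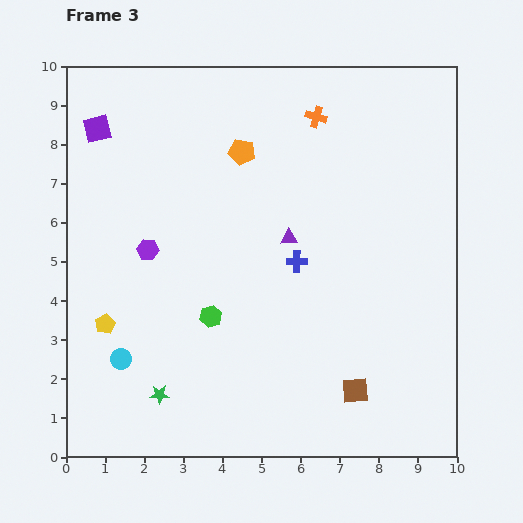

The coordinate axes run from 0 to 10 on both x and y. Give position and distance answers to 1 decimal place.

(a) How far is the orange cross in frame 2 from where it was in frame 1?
3.2

The orange cross moved from (0.5, 5.9) to (3.4, 7.3), a distance of √(2.9² + 1.4²) ≈ 3.2.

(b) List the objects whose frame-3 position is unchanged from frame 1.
the cyan circle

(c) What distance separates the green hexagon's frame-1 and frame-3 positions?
3.8

The green hexagon moved from (3.7, 7.4) to (3.7, 3.6), a distance of √(0.0² + 3.8²) ≈ 3.8.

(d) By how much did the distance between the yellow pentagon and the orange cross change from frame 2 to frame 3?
+1.9

Distance in frame 2: 5.7. Distance in frame 3: 7.6.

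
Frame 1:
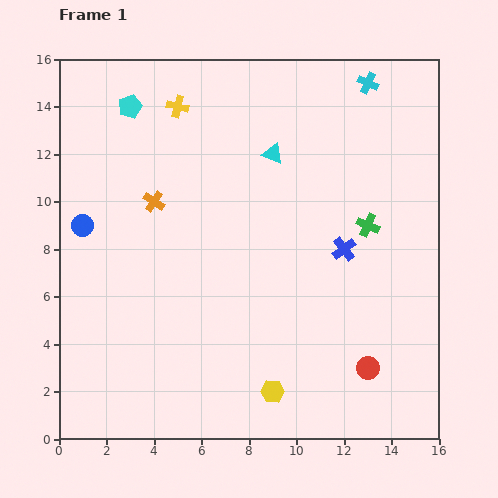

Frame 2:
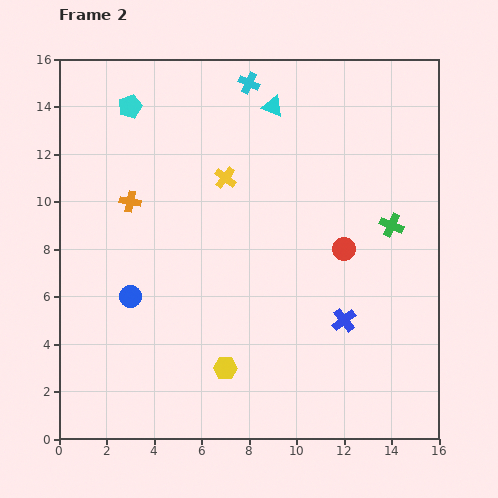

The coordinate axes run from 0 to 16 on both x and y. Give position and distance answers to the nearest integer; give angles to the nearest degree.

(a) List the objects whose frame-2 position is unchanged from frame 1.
the cyan pentagon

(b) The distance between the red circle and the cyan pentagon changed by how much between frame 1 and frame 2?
-4

Distance in frame 1: 15. Distance in frame 2: 11.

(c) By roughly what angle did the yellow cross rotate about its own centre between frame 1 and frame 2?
24° clockwise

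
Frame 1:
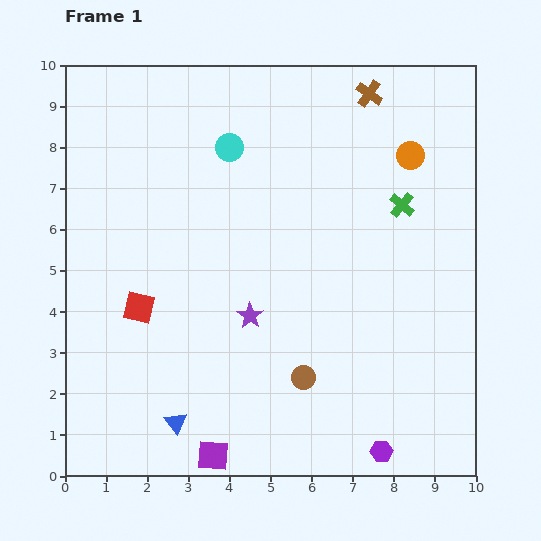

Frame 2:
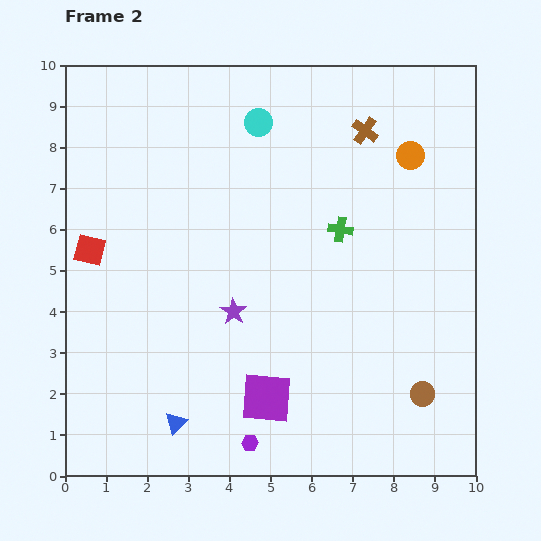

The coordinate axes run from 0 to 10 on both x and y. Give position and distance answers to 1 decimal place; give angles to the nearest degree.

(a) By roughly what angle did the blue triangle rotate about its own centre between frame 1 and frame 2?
21° clockwise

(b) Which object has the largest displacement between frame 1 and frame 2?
the purple hexagon

(moved 3.2; next 2.9)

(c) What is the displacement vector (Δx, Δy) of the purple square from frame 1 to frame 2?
(1.3, 1.4)

The purple square was at (3.6, 0.5) in frame 1 and (4.9, 1.9) in frame 2.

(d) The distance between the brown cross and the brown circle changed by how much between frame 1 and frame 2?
-0.5

Distance in frame 1: 7.1. Distance in frame 2: 6.6.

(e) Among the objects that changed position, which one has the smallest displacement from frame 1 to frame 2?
the purple star

(moved 0.4)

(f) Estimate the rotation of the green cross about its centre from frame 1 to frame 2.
31° counter-clockwise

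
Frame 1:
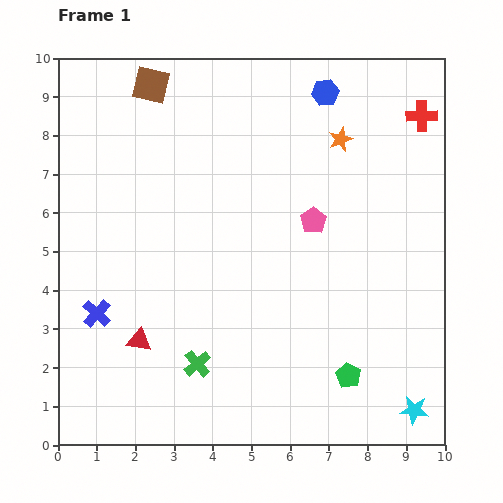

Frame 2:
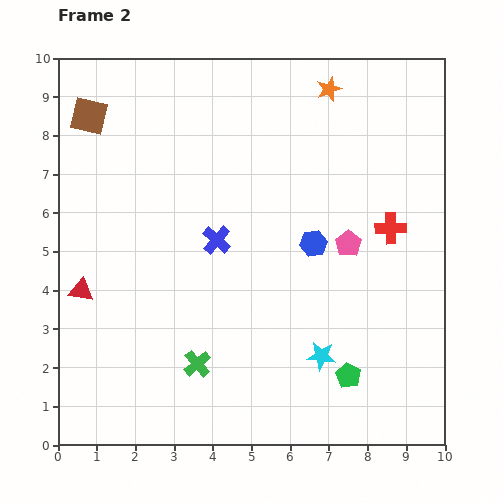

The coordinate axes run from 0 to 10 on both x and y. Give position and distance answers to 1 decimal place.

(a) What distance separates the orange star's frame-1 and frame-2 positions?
1.3

The orange star moved from (7.3, 7.9) to (7.0, 9.2), a distance of √(0.3² + 1.3²) ≈ 1.3.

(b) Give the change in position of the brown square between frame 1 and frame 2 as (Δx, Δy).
(-1.6, -0.8)

The brown square was at (2.4, 9.3) in frame 1 and (0.8, 8.5) in frame 2.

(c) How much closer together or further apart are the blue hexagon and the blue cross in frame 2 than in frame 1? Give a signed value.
-5.7

Distance in frame 1: 8.2. Distance in frame 2: 2.5.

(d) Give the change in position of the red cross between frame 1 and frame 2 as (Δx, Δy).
(-0.8, -2.9)

The red cross was at (9.4, 8.5) in frame 1 and (8.6, 5.6) in frame 2.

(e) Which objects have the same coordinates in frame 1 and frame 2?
the green cross, the green pentagon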